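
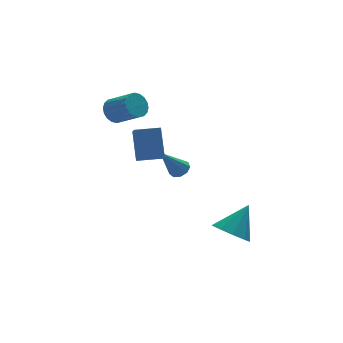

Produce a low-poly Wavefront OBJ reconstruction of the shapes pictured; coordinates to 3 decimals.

v -3.528 3.03 3.551
v -3.321 2.7 2.946
v -2.624 1.639 3.764
v -2.832 1.97 4.369
v -3.079 2.903 3.003
v -2.383 1.842 3.821
v -2.927 3.131 3.168
v -2.23 2.07 3.987
v -2.893 3.339 3.41
v -2.197 2.278 4.228
v -2.985 3.486 3.679
v -2.289 2.425 4.497
v -3.185 3.543 3.923
v -2.489 2.482 4.741
v -3.453 3.498 4.093
v -2.757 2.437 4.911
v -3.736 3.361 4.156
v -3.039 2.3 4.974
v -3.977 3.158 4.099
v -3.281 2.097 4.917
v -4.13 2.93 3.933
v -3.433 1.869 4.752
v -4.163 2.722 3.692
v -3.467 1.661 4.51
v -4.071 2.575 3.423
v -3.375 1.514 4.241
v -3.871 2.518 3.179
v -3.175 1.457 3.997
v -3.603 2.563 3.009
v -2.907 1.502 3.827
v -0.282 -2.849 -2.019
v 0.482 -2.882 -2.648
v 0.822 -2.391 -0.701
v 0.215 -2.26 -2.64
v -0.284 -1.913 -2.342
v -0.783 -2.004 -1.893
v -1.047 -2.49 -1.503
v -0.954 -3.144 -1.354
v -0.546 -3.66 -1.517
v -0.015 -3.796 -1.914
v 0.391 -3.489 -2.361
v -4.395 -1.988 3.399
v -4.201 -1.083 4.753
v -3.794 -0.287 2.176
v -3.6 0.618 3.53
v -3.26 -2.338 3.47
v -3.066 -1.433 4.824
v -2.659 -0.637 2.247
v -2.465 0.268 3.601
v -1.136 0.994 0.186
v -0.835 1.387 0.448
v -2.184 0.806 1.674
v -1.128 1.549 0.262
v -1.424 1.452 0.041
v -1.586 1.14 -0.113
v -1.537 0.76 -0.126
v -1.3 0.49 0.006
v -0.986 0.456 0.223
v -0.742 0.674 0.423
v -0.682 1.042 0.512
f 2 1 5
f 2 5 3
f 3 5 6
f 3 6 4
f 5 1 7
f 5 7 6
f 6 7 8
f 6 8 4
f 7 1 9
f 7 9 8
f 8 9 10
f 8 10 4
f 9 1 11
f 9 11 10
f 10 11 12
f 10 12 4
f 11 1 13
f 11 13 12
f 12 13 14
f 12 14 4
f 13 1 15
f 13 15 14
f 14 15 16
f 14 16 4
f 15 1 17
f 15 17 16
f 16 17 18
f 16 18 4
f 17 1 19
f 17 19 18
f 18 19 20
f 18 20 4
f 19 1 21
f 19 21 20
f 20 21 22
f 20 22 4
f 21 1 23
f 21 23 22
f 22 23 24
f 22 24 4
f 23 1 25
f 23 25 24
f 24 25 26
f 24 26 4
f 25 1 27
f 25 27 26
f 26 27 28
f 26 28 4
f 27 1 29
f 27 29 28
f 28 29 30
f 28 30 4
f 29 1 2
f 29 2 30
f 30 2 3
f 30 3 4
f 32 31 34
f 32 34 33
f 34 31 35
f 34 35 33
f 35 31 36
f 35 36 33
f 36 31 37
f 36 37 33
f 37 31 38
f 37 38 33
f 38 31 39
f 38 39 33
f 39 31 40
f 39 40 33
f 40 31 41
f 40 41 33
f 41 31 32
f 41 32 33
f 43 45 42
f 46 43 42
f 42 45 44
f 44 46 42
f 43 49 45
f 47 43 46
f 47 49 43
f 45 49 44
f 48 46 44
f 44 49 48
f 48 47 46
f 49 47 48
f 51 50 53
f 51 53 52
f 53 50 54
f 53 54 52
f 54 50 55
f 54 55 52
f 55 50 56
f 55 56 52
f 56 50 57
f 56 57 52
f 57 50 58
f 57 58 52
f 58 50 59
f 58 59 52
f 59 50 60
f 59 60 52
f 60 50 51
f 60 51 52



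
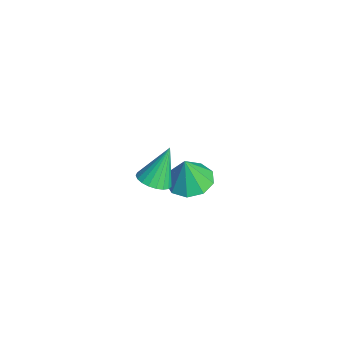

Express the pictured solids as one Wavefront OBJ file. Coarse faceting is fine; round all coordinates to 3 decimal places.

v 2.822 -0.074 -0.306
v 3.141 -0.535 -0.018
v 2.498 0.534 1.026
v 3.328 -0.354 -0.055
v 3.427 -0.125 -0.135
v 3.421 0.112 -0.245
v 3.312 0.318 -0.366
v 3.118 0.455 -0.476
v 2.873 0.502 -0.557
v 2.62 0.448 -0.594
v 2.401 0.304 -0.582
v 2.255 0.095 -0.522
v 2.207 -0.143 -0.424
v 2.266 -0.37 -0.307
v 2.421 -0.545 -0.189
v 2.645 -0.639 -0.091
v 2.9 -0.636 -0.031
v -0.839 1.952 -4.512
v -0.009 1.661 -4.649
v -0.701 1.728 -3.208
v -0.005 2.261 -4.547
v -0.391 2.717 -4.428
v -0.987 2.814 -4.348
v -1.513 2.508 -4.345
v -1.724 1.942 -4.42
v -1.521 1.38 -4.538
v -0.998 1.086 -4.644
v -0.401 1.197 -4.688
f 2 1 4
f 2 4 3
f 4 1 5
f 4 5 3
f 5 1 6
f 5 6 3
f 6 1 7
f 6 7 3
f 7 1 8
f 7 8 3
f 8 1 9
f 8 9 3
f 9 1 10
f 9 10 3
f 10 1 11
f 10 11 3
f 11 1 12
f 11 12 3
f 12 1 13
f 12 13 3
f 13 1 14
f 13 14 3
f 14 1 15
f 14 15 3
f 15 1 16
f 15 16 3
f 16 1 17
f 16 17 3
f 17 1 2
f 17 2 3
f 19 18 21
f 19 21 20
f 21 18 22
f 21 22 20
f 22 18 23
f 22 23 20
f 23 18 24
f 23 24 20
f 24 18 25
f 24 25 20
f 25 18 26
f 25 26 20
f 26 18 27
f 26 27 20
f 27 18 28
f 27 28 20
f 28 18 19
f 28 19 20



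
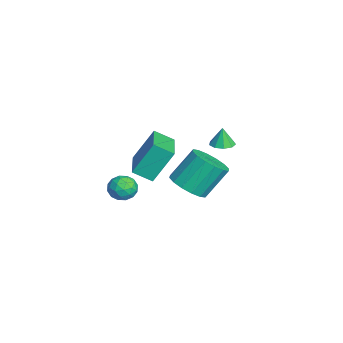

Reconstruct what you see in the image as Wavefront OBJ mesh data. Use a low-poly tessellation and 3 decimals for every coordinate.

v 0.69 -1.589 0.273
v 0.515 -2.525 0.824
v 0.485 -0.578 1.928
v 0.31 -1.514 2.478
v 2.79 -1.766 0.642
v 2.615 -2.702 1.192
v 2.585 -0.755 2.296
v 2.41 -1.691 2.847
v 3.426 -0.234 0.629
v 4.424 -0.16 0.828
v 4.052 0.928 2.29
v 3.054 0.854 2.091
v 4.319 0.242 0.502
v 3.947 1.33 1.964
v 3.975 0.517 0.21
v 3.603 1.605 1.672
v 3.484 0.59 0.031
v 3.112 1.678 1.493
v 2.977 0.443 0.011
v 2.605 1.531 1.474
v 2.591 0.114 0.158
v 2.219 1.202 1.62
v 2.428 -0.308 0.43
v 2.056 0.78 1.892
v 2.533 -0.71 0.756
v 2.161 0.378 2.218
v 2.877 -0.985 1.048
v 2.505 0.103 2.51
v 3.368 -1.058 1.227
v 2.996 0.03 2.689
v 3.875 -0.911 1.246
v 3.503 0.177 2.709
v 4.261 -0.582 1.1
v 3.889 0.506 2.562
v -2.823 2.056 -0.563
v -2.315 2.476 -0.521
v -2.917 2.064 0.503
v -2.702 2.705 -0.557
v -3.146 2.631 -0.595
v -3.439 2.288 -0.618
v -3.443 1.837 -0.616
v -3.158 1.488 -0.588
v -2.716 1.405 -0.549
v -2.324 1.627 -0.516
v -2.166 2.05 -0.505
v -0.828 -2.415 -1.556
v -0.066 -2.572 -1.681
v -1.154 -3.368 -2.339
v -0.392 -3.525 -2.464
v -0.713 -3.669 -1.759
v -0.512 -3.08 -1.275
v -0.708 -2.86 -2.745
v -0.507 -2.271 -2.261
v 0.008 -2.848 -2.417
v 0.005 -3.348 -1.807
v -1.225 -2.592 -2.213
v -1.228 -3.092 -1.603
v -0.418 -2.41 -1.55
v -0.802 -3.53 -2.47
v -0.991 -3.615 -2.056
v -0.542 -3.707 -2.129
v -0.68 -2.708 -1.311
v -0.232 -2.801 -1.385
v -0.613 -3.446 -1.43
v -0.988 -3.139 -2.635
v -0.54 -3.232 -2.709
v -0.678 -2.233 -1.891
v -0.229 -2.325 -1.964
v -0.607 -2.494 -2.59
v 0.073 -2.664 -2.056
v -0.118 -3.224 -2.516
v -0.304 -2.833 -2.681
v -0.186 -2.487 -2.397
v 0.072 -2.958 -1.697
v -0.12 -3.518 -2.158
v -0.309 -3.603 -1.743
v -0.191 -3.257 -1.458
v 0.115 -3.12 -2.129
v -1.1 -2.422 -1.862
v -1.292 -2.982 -2.323
v -1.029 -2.683 -2.562
v -0.911 -2.337 -2.277
v -1.102 -2.716 -1.504
v -1.293 -3.276 -1.964
v -1.034 -3.453 -1.623
v -0.916 -3.107 -1.339
v -1.335 -2.82 -1.891
f 2 4 1
f 5 2 1
f 1 4 3
f 3 5 1
f 2 8 4
f 6 2 5
f 6 8 2
f 4 8 3
f 7 5 3
f 3 8 7
f 7 6 5
f 8 6 7
f 10 9 13
f 10 13 11
f 11 13 14
f 11 14 12
f 13 9 15
f 13 15 14
f 14 15 16
f 14 16 12
f 15 9 17
f 15 17 16
f 16 17 18
f 16 18 12
f 17 9 19
f 17 19 18
f 18 19 20
f 18 20 12
f 19 9 21
f 19 21 20
f 20 21 22
f 20 22 12
f 21 9 23
f 21 23 22
f 22 23 24
f 22 24 12
f 23 9 25
f 23 25 24
f 24 25 26
f 24 26 12
f 25 9 27
f 25 27 26
f 26 27 28
f 26 28 12
f 27 9 29
f 27 29 28
f 28 29 30
f 28 30 12
f 29 9 31
f 29 31 30
f 30 31 32
f 30 32 12
f 31 9 33
f 31 33 32
f 32 33 34
f 32 34 12
f 33 9 10
f 33 10 34
f 34 10 11
f 34 11 12
f 36 35 38
f 36 38 37
f 38 35 39
f 38 39 37
f 39 35 40
f 39 40 37
f 40 35 41
f 40 41 37
f 41 35 42
f 41 42 37
f 42 35 43
f 42 43 37
f 43 35 44
f 43 44 37
f 44 35 45
f 44 45 37
f 45 35 36
f 45 36 37
f 46 83 62
f 83 57 86
f 62 86 51
f 83 86 62
f 46 62 58
f 62 51 63
f 58 63 47
f 62 63 58
f 46 58 67
f 58 47 68
f 67 68 53
f 58 68 67
f 46 67 79
f 67 53 82
f 79 82 56
f 67 82 79
f 46 79 83
f 79 56 87
f 83 87 57
f 79 87 83
f 47 63 74
f 63 51 77
f 74 77 55
f 63 77 74
f 51 86 64
f 86 57 85
f 64 85 50
f 86 85 64
f 57 87 84
f 87 56 80
f 84 80 48
f 87 80 84
f 56 82 81
f 82 53 69
f 81 69 52
f 82 69 81
f 53 68 73
f 68 47 70
f 73 70 54
f 68 70 73
f 49 75 61
f 75 55 76
f 61 76 50
f 75 76 61
f 49 61 59
f 61 50 60
f 59 60 48
f 61 60 59
f 49 59 66
f 59 48 65
f 66 65 52
f 59 65 66
f 49 66 71
f 66 52 72
f 71 72 54
f 66 72 71
f 49 71 75
f 71 54 78
f 75 78 55
f 71 78 75
f 50 76 64
f 76 55 77
f 64 77 51
f 76 77 64
f 48 60 84
f 60 50 85
f 84 85 57
f 60 85 84
f 52 65 81
f 65 48 80
f 81 80 56
f 65 80 81
f 54 72 73
f 72 52 69
f 73 69 53
f 72 69 73
f 55 78 74
f 78 54 70
f 74 70 47
f 78 70 74



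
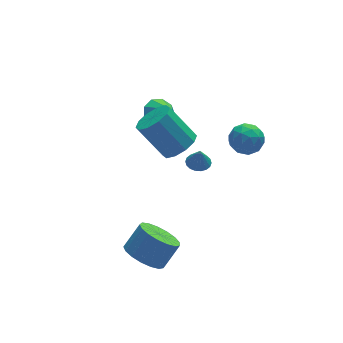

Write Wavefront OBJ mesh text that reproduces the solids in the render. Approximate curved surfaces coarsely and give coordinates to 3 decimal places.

v 2.716 0.151 1.794
v 3.115 -0.431 2.359
v 2.405 -0.949 0.881
v 2.804 -1.531 1.446
v 2.026 -1.134 1.68
v 2.218 -0.455 2.245
v 3.302 -0.925 0.995
v 3.494 -0.246 1.56
v 3.477 -1.097 1.865
v 2.689 -1.226 2.289
v 2.831 -0.154 0.951
v 2.043 -0.283 1.375
v 2.943 -0.044 2.157
v 2.577 -1.336 1.083
v 2.12 -1.103 1.221
v 2.355 -1.445 1.553
v 2.416 -0.057 2.09
v 2.65 -0.4 2.422
v 2.01 -0.813 2.023
v 2.87 -0.98 0.818
v 3.104 -1.323 1.15
v 3.165 0.065 1.687
v 3.4 -0.277 2.019
v 3.51 -0.567 1.217
v 3.39 -0.777 2.199
v 3.207 -1.423 1.662
v 3.5 -1.067 1.397
v 3.613 -0.668 1.729
v 2.927 -0.853 2.448
v 2.744 -1.499 1.911
v 2.287 -1.266 2.049
v 2.4 -0.866 2.381
v 3.14 -1.244 2.157
v 2.776 0.119 1.329
v 2.593 -0.527 0.792
v 3.12 -0.514 0.859
v 3.233 -0.114 1.191
v 2.313 0.043 1.578
v 2.13 -0.603 1.041
v 1.907 -0.712 1.511
v 2.02 -0.313 1.843
v 2.38 -0.136 1.083
v 0.13 1.013 0.54
v 0.696 1.807 0.371
v -0.244 2.822 1.99
v -0.81 2.027 2.16
v 0.185 1.864 0.038
v -0.755 2.879 1.658
v -0.347 1.596 -0.102
v -1.287 2.611 1.518
v -0.696 1.105 0.003
v -1.636 2.12 1.623
v -0.73 0.579 0.313
v -1.67 1.594 1.933
v -0.436 0.218 0.71
v -1.376 1.233 2.329
v 0.075 0.161 1.042
v -0.865 1.176 2.662
v 0.607 0.429 1.182
v -0.333 1.444 2.802
v 0.956 0.92 1.077
v 0.016 1.935 2.697
v 0.99 1.446 0.767
v 0.05 2.461 2.387
v -2.843 -1.698 -4.393
v -2.033 -1.59 -5.129
v -1.087 -1.293 -4.043
v -1.897 -1.402 -3.307
v -2.232 -1.104 -5.088
v -1.286 -0.808 -4.003
v -2.571 -0.755 -4.888
v -1.625 -0.458 -3.803
v -2.972 -0.621 -4.574
v -2.026 -0.324 -3.489
v -3.344 -0.735 -4.219
v -2.398 -0.438 -3.134
v -3.601 -1.069 -3.904
v -2.655 -0.772 -2.819
v -3.684 -1.547 -3.7
v -2.738 -1.25 -2.615
v -3.575 -2.06 -3.656
v -2.629 -1.763 -2.57
v -3.298 -2.49 -3.78
v -2.352 -2.194 -2.694
v -2.917 -2.739 -4.044
v -1.971 -2.442 -2.959
v -2.518 -2.749 -4.388
v -1.572 -2.453 -3.303
v -2.195 -2.519 -4.734
v -1.249 -2.222 -3.648
v -2.019 -2.101 -5.001
v -1.073 -1.804 -3.915
v 0.423 4.239 -0.082
v 1.224 4.602 -0.045
v 0.757 3.401 0.882
v 0.851 4.886 0.333
v 0.278 4.868 0.516
v -0.227 4.556 0.42
v -0.429 4.095 0.089
v -0.232 3.702 -0.322
v 0.271 3.56 -0.62
v 0.845 3.736 -0.667
v 1.221 4.147 -0.439
v 1.017 0.84 -0.996
v 1.636 0.853 -1.011
v 1.043 0.72 0.016
v 1.57 1.119 -0.978
v 1.394 1.33 -0.949
v 1.143 1.443 -0.928
v 0.867 1.437 -0.922
v 0.621 1.313 -0.93
v 0.453 1.095 -0.951
v 0.397 0.826 -0.981
v 0.463 0.56 -1.015
v 0.639 0.35 -1.044
v 0.89 0.237 -1.064
v 1.166 0.243 -1.071
v 1.412 0.367 -1.063
v 1.58 0.585 -1.041
f 1 38 17
f 38 12 41
f 17 41 6
f 38 41 17
f 1 17 13
f 17 6 18
f 13 18 2
f 17 18 13
f 1 13 22
f 13 2 23
f 22 23 8
f 13 23 22
f 1 22 34
f 22 8 37
f 34 37 11
f 22 37 34
f 1 34 38
f 34 11 42
f 38 42 12
f 34 42 38
f 2 18 29
f 18 6 32
f 29 32 10
f 18 32 29
f 6 41 19
f 41 12 40
f 19 40 5
f 41 40 19
f 12 42 39
f 42 11 35
f 39 35 3
f 42 35 39
f 11 37 36
f 37 8 24
f 36 24 7
f 37 24 36
f 8 23 28
f 23 2 25
f 28 25 9
f 23 25 28
f 4 30 16
f 30 10 31
f 16 31 5
f 30 31 16
f 4 16 14
f 16 5 15
f 14 15 3
f 16 15 14
f 4 14 21
f 14 3 20
f 21 20 7
f 14 20 21
f 4 21 26
f 21 7 27
f 26 27 9
f 21 27 26
f 4 26 30
f 26 9 33
f 30 33 10
f 26 33 30
f 5 31 19
f 31 10 32
f 19 32 6
f 31 32 19
f 3 15 39
f 15 5 40
f 39 40 12
f 15 40 39
f 7 20 36
f 20 3 35
f 36 35 11
f 20 35 36
f 9 27 28
f 27 7 24
f 28 24 8
f 27 24 28
f 10 33 29
f 33 9 25
f 29 25 2
f 33 25 29
f 44 43 47
f 44 47 45
f 45 47 48
f 45 48 46
f 47 43 49
f 47 49 48
f 48 49 50
f 48 50 46
f 49 43 51
f 49 51 50
f 50 51 52
f 50 52 46
f 51 43 53
f 51 53 52
f 52 53 54
f 52 54 46
f 53 43 55
f 53 55 54
f 54 55 56
f 54 56 46
f 55 43 57
f 55 57 56
f 56 57 58
f 56 58 46
f 57 43 59
f 57 59 58
f 58 59 60
f 58 60 46
f 59 43 61
f 59 61 60
f 60 61 62
f 60 62 46
f 61 43 63
f 61 63 62
f 62 63 64
f 62 64 46
f 63 43 44
f 63 44 64
f 64 44 45
f 64 45 46
f 66 65 69
f 66 69 67
f 67 69 70
f 67 70 68
f 69 65 71
f 69 71 70
f 70 71 72
f 70 72 68
f 71 65 73
f 71 73 72
f 72 73 74
f 72 74 68
f 73 65 75
f 73 75 74
f 74 75 76
f 74 76 68
f 75 65 77
f 75 77 76
f 76 77 78
f 76 78 68
f 77 65 79
f 77 79 78
f 78 79 80
f 78 80 68
f 79 65 81
f 79 81 80
f 80 81 82
f 80 82 68
f 81 65 83
f 81 83 82
f 82 83 84
f 82 84 68
f 83 65 85
f 83 85 84
f 84 85 86
f 84 86 68
f 85 65 87
f 85 87 86
f 86 87 88
f 86 88 68
f 87 65 89
f 87 89 88
f 88 89 90
f 88 90 68
f 89 65 91
f 89 91 90
f 90 91 92
f 90 92 68
f 91 65 66
f 91 66 92
f 92 66 67
f 92 67 68
f 94 93 96
f 94 96 95
f 96 93 97
f 96 97 95
f 97 93 98
f 97 98 95
f 98 93 99
f 98 99 95
f 99 93 100
f 99 100 95
f 100 93 101
f 100 101 95
f 101 93 102
f 101 102 95
f 102 93 103
f 102 103 95
f 103 93 94
f 103 94 95
f 105 104 107
f 105 107 106
f 107 104 108
f 107 108 106
f 108 104 109
f 108 109 106
f 109 104 110
f 109 110 106
f 110 104 111
f 110 111 106
f 111 104 112
f 111 112 106
f 112 104 113
f 112 113 106
f 113 104 114
f 113 114 106
f 114 104 115
f 114 115 106
f 115 104 116
f 115 116 106
f 116 104 117
f 116 117 106
f 117 104 118
f 117 118 106
f 118 104 119
f 118 119 106
f 119 104 105
f 119 105 106



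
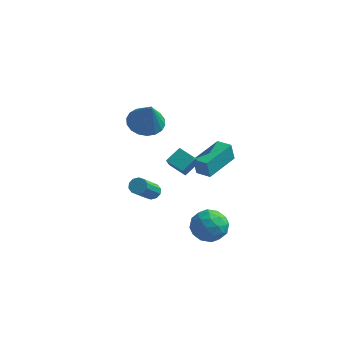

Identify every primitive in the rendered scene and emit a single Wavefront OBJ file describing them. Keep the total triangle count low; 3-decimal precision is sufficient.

v -1.17 -0.038 -1.332
v -0.643 -0.092 -1.352
v -0.744 -1.617 0.132
v -1.27 -1.562 0.152
v -0.713 0.133 -1.125
v -0.813 -1.391 0.359
v -0.957 0.294 -0.977
v -1.058 -1.231 0.507
v -1.283 0.327 -0.965
v -1.383 -1.197 0.519
v -1.565 0.221 -1.093
v -1.666 -1.303 0.392
v -1.696 0.017 -1.312
v -1.797 -1.508 0.172
v -1.627 -0.209 -1.539
v -1.727 -1.733 -0.055
v -1.382 -0.369 -1.687
v -1.483 -1.894 -0.203
v -1.057 -0.403 -1.699
v -1.157 -1.927 -0.215
v -0.774 -0.297 -1.572
v -0.875 -1.821 -0.087
v 0.349 2.474 -1.125
v 0.18 2.375 -0.022
v 0.924 4.548 -0.852
v 0.756 4.45 0.251
v 1.244 2.21 -1.011
v 1.076 2.112 0.092
v 1.82 4.285 -0.738
v 1.651 4.186 0.365
v -3.207 3.834 1.155
v -2.206 3.726 0.765
v -2.573 3.166 2.965
v -2.207 4.176 0.932
v -2.406 4.559 1.143
v -2.764 4.799 1.357
v -3.21 4.847 1.531
v -3.655 4.695 1.63
v -4.011 4.372 1.636
v -4.208 3.943 1.546
v -4.206 3.492 1.379
v -4.007 3.109 1.168
v -3.649 2.87 0.954
v -3.204 2.821 0.78
v -2.759 2.974 0.681
v -2.403 3.296 0.675
v 2.368 -2.468 -0.678
v 3.023 -2.478 -1.514
v 3.517 -3.362 0.234
v 4.172 -3.372 -0.602
v 3.982 -2.463 -0.088
v 3.271 -1.91 -0.652
v 3.269 -3.93 -0.628
v 2.558 -3.377 -1.192
v 3.58 -3.382 -1.483
v 4.02 -2.475 -1.149
v 2.52 -3.365 -0.131
v 2.96 -2.458 0.203
v 2.594 -2.394 -1.176
v 3.946 -3.446 -0.104
v 3.834 -2.911 0.198
v 4.219 -2.917 -0.293
v 2.74 -2.06 -0.669
v 3.125 -2.067 -1.161
v 3.689 -2.058 -0.322
v 3.415 -3.773 -0.119
v 3.8 -3.78 -0.611
v 2.321 -2.923 -0.987
v 2.706 -2.929 -1.478
v 2.851 -3.782 -0.958
v 3.307 -2.932 -1.649
v 3.982 -3.457 -1.113
v 3.451 -3.785 -1.129
v 3.034 -3.46 -1.46
v 3.566 -2.399 -1.453
v 4.241 -2.924 -0.917
v 4.129 -2.39 -0.615
v 3.712 -2.065 -0.946
v 3.893 -2.93 -1.435
v 2.299 -2.916 -0.363
v 2.974 -3.441 0.173
v 2.828 -3.775 -0.334
v 2.411 -3.45 -0.665
v 2.558 -2.383 -0.167
v 3.233 -2.908 0.369
v 3.506 -2.38 0.18
v 3.089 -2.055 -0.151
v 2.647 -2.91 0.155
v -0.324 0.342 0.78
v -0.29 -0.137 1.457
v 0.092 1.157 1.336
v 0.125 0.678 2.013
v 0.735 0.002 0.487
v 0.768 -0.477 1.164
v 1.15 0.817 1.043
v 1.184 0.338 1.72
f 2 1 5
f 2 5 3
f 3 5 6
f 3 6 4
f 5 1 7
f 5 7 6
f 6 7 8
f 6 8 4
f 7 1 9
f 7 9 8
f 8 9 10
f 8 10 4
f 9 1 11
f 9 11 10
f 10 11 12
f 10 12 4
f 11 1 13
f 11 13 12
f 12 13 14
f 12 14 4
f 13 1 15
f 13 15 14
f 14 15 16
f 14 16 4
f 15 1 17
f 15 17 16
f 16 17 18
f 16 18 4
f 17 1 19
f 17 19 18
f 18 19 20
f 18 20 4
f 19 1 21
f 19 21 20
f 20 21 22
f 20 22 4
f 21 1 2
f 21 2 22
f 22 2 3
f 22 3 4
f 24 26 23
f 27 24 23
f 23 26 25
f 25 27 23
f 24 30 26
f 28 24 27
f 28 30 24
f 26 30 25
f 29 27 25
f 25 30 29
f 29 28 27
f 30 28 29
f 32 31 34
f 32 34 33
f 34 31 35
f 34 35 33
f 35 31 36
f 35 36 33
f 36 31 37
f 36 37 33
f 37 31 38
f 37 38 33
f 38 31 39
f 38 39 33
f 39 31 40
f 39 40 33
f 40 31 41
f 40 41 33
f 41 31 42
f 41 42 33
f 42 31 43
f 42 43 33
f 43 31 44
f 43 44 33
f 44 31 45
f 44 45 33
f 45 31 46
f 45 46 33
f 46 31 32
f 46 32 33
f 47 84 63
f 84 58 87
f 63 87 52
f 84 87 63
f 47 63 59
f 63 52 64
f 59 64 48
f 63 64 59
f 47 59 68
f 59 48 69
f 68 69 54
f 59 69 68
f 47 68 80
f 68 54 83
f 80 83 57
f 68 83 80
f 47 80 84
f 80 57 88
f 84 88 58
f 80 88 84
f 48 64 75
f 64 52 78
f 75 78 56
f 64 78 75
f 52 87 65
f 87 58 86
f 65 86 51
f 87 86 65
f 58 88 85
f 88 57 81
f 85 81 49
f 88 81 85
f 57 83 82
f 83 54 70
f 82 70 53
f 83 70 82
f 54 69 74
f 69 48 71
f 74 71 55
f 69 71 74
f 50 76 62
f 76 56 77
f 62 77 51
f 76 77 62
f 50 62 60
f 62 51 61
f 60 61 49
f 62 61 60
f 50 60 67
f 60 49 66
f 67 66 53
f 60 66 67
f 50 67 72
f 67 53 73
f 72 73 55
f 67 73 72
f 50 72 76
f 72 55 79
f 76 79 56
f 72 79 76
f 51 77 65
f 77 56 78
f 65 78 52
f 77 78 65
f 49 61 85
f 61 51 86
f 85 86 58
f 61 86 85
f 53 66 82
f 66 49 81
f 82 81 57
f 66 81 82
f 55 73 74
f 73 53 70
f 74 70 54
f 73 70 74
f 56 79 75
f 79 55 71
f 75 71 48
f 79 71 75
f 90 92 89
f 93 90 89
f 89 92 91
f 91 93 89
f 90 96 92
f 94 90 93
f 94 96 90
f 92 96 91
f 95 93 91
f 91 96 95
f 95 94 93
f 96 94 95



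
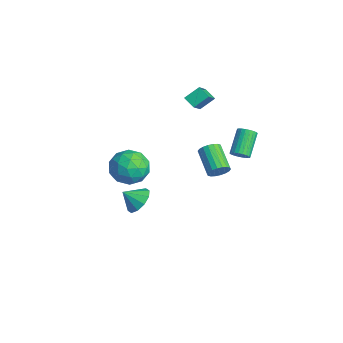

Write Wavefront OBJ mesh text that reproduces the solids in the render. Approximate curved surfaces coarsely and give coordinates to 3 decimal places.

v -1.342 -2.419 -3.732
v -0.767 -2.001 -3.057
v -1.658 -3.281 -2.928
v -1.319 -1.756 -3.01
v -1.88 -1.764 -3.239
v -2.235 -2.022 -3.656
v -2.25 -2.432 -4.101
v -1.918 -2.836 -4.406
v -1.366 -3.082 -4.453
v -0.805 -3.074 -4.224
v -0.45 -2.815 -3.807
v -0.435 -2.406 -3.362
v 3.496 0.482 1.6
v 3.782 0.844 2.1
v 2.25 0.92 2.92
v 1.964 0.558 2.42
v 3.689 1.057 1.906
v 2.157 1.133 2.727
v 3.558 1.157 1.653
v 2.026 1.233 2.473
v 3.415 1.123 1.388
v 1.882 1.199 2.209
v 3.288 0.962 1.166
v 1.755 1.038 1.987
v 3.202 0.706 1.029
v 1.669 0.782 1.85
v 3.174 0.406 1.006
v 1.642 0.482 1.826
v 3.21 0.12 1.1
v 1.678 0.196 1.92
v 3.303 -0.093 1.293
v 1.771 -0.017 2.114
v 3.434 -0.193 1.547
v 1.902 -0.117 2.367
v 3.578 -0.159 1.811
v 2.045 -0.083 2.632
v 3.705 0.002 2.033
v 2.172 0.078 2.854
v 3.791 0.258 2.17
v 2.258 0.334 2.991
v 3.818 0.558 2.194
v 2.286 0.634 3.014
v 0.729 -2.755 0.201
v 1.487 -3.713 0.415
v -0.607 -3.527 1.485
v 0.151 -4.485 1.699
v 0.457 -3.351 2.099
v 1.282 -2.874 1.305
v -0.402 -4.366 0.595
v 0.423 -3.889 -0.199
v 0.788 -4.709 0.658
v 1.319 -4.081 1.587
v -0.439 -3.159 0.313
v 0.092 -2.531 1.242
v 1.225 -3.166 0.195
v -0.345 -4.074 1.705
v -0.166 -3.407 1.94
v 0.28 -3.97 2.065
v 1.105 -2.673 0.718
v 1.551 -3.236 0.844
v 0.945 -3.023 1.834
v -0.671 -4.004 1.056
v -0.225 -4.567 1.182
v 0.6 -3.27 -0.165
v 1.046 -3.833 -0.04
v -0.065 -4.217 0.066
v 1.26 -4.315 0.464
v 0.475 -4.768 1.219
v 0.15 -4.699 0.57
v 0.635 -4.418 0.103
v 1.572 -3.946 1.01
v 0.787 -4.4 1.765
v 0.967 -3.733 2
v 1.452 -3.453 1.533
v 1.162 -4.531 1.153
v 0.093 -2.84 0.135
v -0.692 -3.294 0.89
v -0.572 -3.787 0.367
v -0.087 -3.507 -0.1
v 0.405 -2.472 0.681
v -0.38 -2.925 1.436
v 0.245 -2.822 1.797
v 0.73 -2.541 1.33
v -0.282 -2.709 0.747
v -2.705 0.959 3.401
v -2.69 1.882 4.086
v -3.745 1.793 2.299
v -3.73 2.717 2.984
v -2.01 1.263 2.976
v -1.995 2.187 3.661
v -3.05 2.098 1.874
v -3.035 3.021 2.559
v 4.444 1.286 3.448
v 4.743 1.067 3.894
v 3.775 1.915 4.958
v 3.476 2.134 4.512
v 4.86 1.256 3.851
v 3.892 2.104 4.915
v 4.914 1.449 3.746
v 3.946 2.297 4.81
v 4.897 1.618 3.595
v 3.928 2.465 4.66
v 4.81 1.735 3.423
v 3.842 2.583 4.487
v 4.668 1.785 3.254
v 3.699 2.633 4.318
v 4.491 1.758 3.115
v 3.523 2.606 4.179
v 4.308 1.66 3.026
v 3.34 2.508 4.09
v 4.145 1.505 3.002
v 3.177 2.353 4.066
v 4.028 1.316 3.045
v 3.06 2.164 4.109
v 3.974 1.123 3.15
v 3.006 1.971 4.214
v 3.992 0.955 3.3
v 3.023 1.802 4.365
v 4.078 0.837 3.473
v 3.11 1.685 4.537
v 4.221 0.787 3.642
v 3.252 1.635 4.706
v 4.397 0.814 3.781
v 3.429 1.662 4.845
v 4.58 0.912 3.87
v 3.612 1.76 4.934
f 2 1 4
f 2 4 3
f 4 1 5
f 4 5 3
f 5 1 6
f 5 6 3
f 6 1 7
f 6 7 3
f 7 1 8
f 7 8 3
f 8 1 9
f 8 9 3
f 9 1 10
f 9 10 3
f 10 1 11
f 10 11 3
f 11 1 12
f 11 12 3
f 12 1 2
f 12 2 3
f 14 13 17
f 14 17 15
f 15 17 18
f 15 18 16
f 17 13 19
f 17 19 18
f 18 19 20
f 18 20 16
f 19 13 21
f 19 21 20
f 20 21 22
f 20 22 16
f 21 13 23
f 21 23 22
f 22 23 24
f 22 24 16
f 23 13 25
f 23 25 24
f 24 25 26
f 24 26 16
f 25 13 27
f 25 27 26
f 26 27 28
f 26 28 16
f 27 13 29
f 27 29 28
f 28 29 30
f 28 30 16
f 29 13 31
f 29 31 30
f 30 31 32
f 30 32 16
f 31 13 33
f 31 33 32
f 32 33 34
f 32 34 16
f 33 13 35
f 33 35 34
f 34 35 36
f 34 36 16
f 35 13 37
f 35 37 36
f 36 37 38
f 36 38 16
f 37 13 39
f 37 39 38
f 38 39 40
f 38 40 16
f 39 13 41
f 39 41 40
f 40 41 42
f 40 42 16
f 41 13 14
f 41 14 42
f 42 14 15
f 42 15 16
f 43 80 59
f 80 54 83
f 59 83 48
f 80 83 59
f 43 59 55
f 59 48 60
f 55 60 44
f 59 60 55
f 43 55 64
f 55 44 65
f 64 65 50
f 55 65 64
f 43 64 76
f 64 50 79
f 76 79 53
f 64 79 76
f 43 76 80
f 76 53 84
f 80 84 54
f 76 84 80
f 44 60 71
f 60 48 74
f 71 74 52
f 60 74 71
f 48 83 61
f 83 54 82
f 61 82 47
f 83 82 61
f 54 84 81
f 84 53 77
f 81 77 45
f 84 77 81
f 53 79 78
f 79 50 66
f 78 66 49
f 79 66 78
f 50 65 70
f 65 44 67
f 70 67 51
f 65 67 70
f 46 72 58
f 72 52 73
f 58 73 47
f 72 73 58
f 46 58 56
f 58 47 57
f 56 57 45
f 58 57 56
f 46 56 63
f 56 45 62
f 63 62 49
f 56 62 63
f 46 63 68
f 63 49 69
f 68 69 51
f 63 69 68
f 46 68 72
f 68 51 75
f 72 75 52
f 68 75 72
f 47 73 61
f 73 52 74
f 61 74 48
f 73 74 61
f 45 57 81
f 57 47 82
f 81 82 54
f 57 82 81
f 49 62 78
f 62 45 77
f 78 77 53
f 62 77 78
f 51 69 70
f 69 49 66
f 70 66 50
f 69 66 70
f 52 75 71
f 75 51 67
f 71 67 44
f 75 67 71
f 86 88 85
f 89 86 85
f 85 88 87
f 87 89 85
f 86 92 88
f 90 86 89
f 90 92 86
f 88 92 87
f 91 89 87
f 87 92 91
f 91 90 89
f 92 90 91
f 94 93 97
f 94 97 95
f 95 97 98
f 95 98 96
f 97 93 99
f 97 99 98
f 98 99 100
f 98 100 96
f 99 93 101
f 99 101 100
f 100 101 102
f 100 102 96
f 101 93 103
f 101 103 102
f 102 103 104
f 102 104 96
f 103 93 105
f 103 105 104
f 104 105 106
f 104 106 96
f 105 93 107
f 105 107 106
f 106 107 108
f 106 108 96
f 107 93 109
f 107 109 108
f 108 109 110
f 108 110 96
f 109 93 111
f 109 111 110
f 110 111 112
f 110 112 96
f 111 93 113
f 111 113 112
f 112 113 114
f 112 114 96
f 113 93 115
f 113 115 114
f 114 115 116
f 114 116 96
f 115 93 117
f 115 117 116
f 116 117 118
f 116 118 96
f 117 93 119
f 117 119 118
f 118 119 120
f 118 120 96
f 119 93 121
f 119 121 120
f 120 121 122
f 120 122 96
f 121 93 123
f 121 123 122
f 122 123 124
f 122 124 96
f 123 93 125
f 123 125 124
f 124 125 126
f 124 126 96
f 125 93 94
f 125 94 126
f 126 94 95
f 126 95 96



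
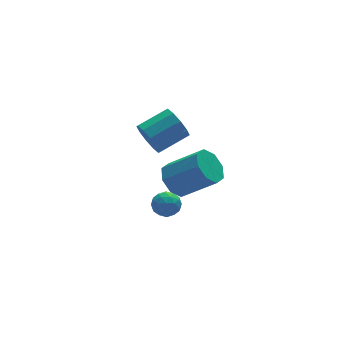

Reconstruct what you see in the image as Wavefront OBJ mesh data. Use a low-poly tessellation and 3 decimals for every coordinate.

v -2.652 2.866 2.205
v -2.374 2.501 1.538
v -1.01 2.61 2.047
v -1.288 2.974 2.715
v -2.381 2.995 1.453
v -1.017 3.103 1.962
v -2.492 3.439 1.656
v -1.128 3.547 2.165
v -2.664 3.664 2.068
v -1.3 3.772 2.577
v -2.831 3.585 2.533
v -1.467 3.693 3.042
v -2.93 3.23 2.873
v -1.566 3.339 3.382
v -2.923 2.737 2.958
v -1.559 2.845 3.467
v -2.812 2.293 2.755
v -1.448 2.401 3.264
v -2.64 2.068 2.343
v -1.276 2.176 2.852
v -2.473 2.147 1.878
v -1.109 2.255 2.387
v -2.756 0.937 0.318
v -2.551 0.594 -0.17
v -3.429 0.206 0.55
v -3.224 -0.137 0.062
v -2.852 -0.049 0.563
v -2.436 0.403 0.419
v -3.544 0.397 -0.039
v -3.128 0.849 -0.183
v -3.039 0.26 -0.391
v -2.611 -0.015 -0.019
v -3.369 0.815 0.399
v -2.941 0.54 0.771
v -2.594 0.83 0.053
v -3.386 -0.03 0.327
v -3.166 0.022 0.621
v -3.046 -0.18 0.334
v -2.526 0.718 0.4
v -2.406 0.516 0.113
v -2.583 0.138 0.544
v -3.574 0.284 0.267
v -3.454 0.082 -0.02
v -2.934 0.98 0.046
v -2.814 0.778 -0.241
v -3.397 0.662 -0.164
v -2.761 0.432 -0.364
v -3.157 0.002 -0.227
v -3.345 0.316 -0.287
v -3.1 0.582 -0.371
v -2.509 0.27 -0.145
v -2.905 -0.16 -0.008
v -2.686 -0.108 0.286
v -2.441 0.158 0.202
v -2.796 0.074 -0.275
v -3.075 0.96 0.388
v -3.471 0.53 0.525
v -3.539 0.642 0.178
v -3.294 0.908 0.094
v -2.823 0.798 0.607
v -3.219 0.368 0.744
v -2.88 0.218 0.751
v -2.635 0.484 0.667
v -3.184 0.726 0.655
v -3.388 -1.249 3.164
v -2.976 -1.547 2.533
v -1.9 -2.369 3.626
v -2.312 -2.071 4.256
v -2.753 -1.001 2.726
v -1.678 -1.824 3.818
v -2.903 -0.6 3.175
v -1.827 -1.423 4.267
v -3.336 -0.579 3.617
v -2.26 -1.402 4.709
v -3.8 -0.951 3.794
v -2.724 -1.773 4.887
v -4.022 -1.496 3.602
v -2.947 -2.319 4.694
v -3.873 -1.897 3.153
v -2.797 -2.72 4.245
v -3.44 -1.918 2.711
v -2.364 -2.741 3.803
f 2 1 5
f 2 5 3
f 3 5 6
f 3 6 4
f 5 1 7
f 5 7 6
f 6 7 8
f 6 8 4
f 7 1 9
f 7 9 8
f 8 9 10
f 8 10 4
f 9 1 11
f 9 11 10
f 10 11 12
f 10 12 4
f 11 1 13
f 11 13 12
f 12 13 14
f 12 14 4
f 13 1 15
f 13 15 14
f 14 15 16
f 14 16 4
f 15 1 17
f 15 17 16
f 16 17 18
f 16 18 4
f 17 1 19
f 17 19 18
f 18 19 20
f 18 20 4
f 19 1 21
f 19 21 20
f 20 21 22
f 20 22 4
f 21 1 2
f 21 2 22
f 22 2 3
f 22 3 4
f 23 60 39
f 60 34 63
f 39 63 28
f 60 63 39
f 23 39 35
f 39 28 40
f 35 40 24
f 39 40 35
f 23 35 44
f 35 24 45
f 44 45 30
f 35 45 44
f 23 44 56
f 44 30 59
f 56 59 33
f 44 59 56
f 23 56 60
f 56 33 64
f 60 64 34
f 56 64 60
f 24 40 51
f 40 28 54
f 51 54 32
f 40 54 51
f 28 63 41
f 63 34 62
f 41 62 27
f 63 62 41
f 34 64 61
f 64 33 57
f 61 57 25
f 64 57 61
f 33 59 58
f 59 30 46
f 58 46 29
f 59 46 58
f 30 45 50
f 45 24 47
f 50 47 31
f 45 47 50
f 26 52 38
f 52 32 53
f 38 53 27
f 52 53 38
f 26 38 36
f 38 27 37
f 36 37 25
f 38 37 36
f 26 36 43
f 36 25 42
f 43 42 29
f 36 42 43
f 26 43 48
f 43 29 49
f 48 49 31
f 43 49 48
f 26 48 52
f 48 31 55
f 52 55 32
f 48 55 52
f 27 53 41
f 53 32 54
f 41 54 28
f 53 54 41
f 25 37 61
f 37 27 62
f 61 62 34
f 37 62 61
f 29 42 58
f 42 25 57
f 58 57 33
f 42 57 58
f 31 49 50
f 49 29 46
f 50 46 30
f 49 46 50
f 32 55 51
f 55 31 47
f 51 47 24
f 55 47 51
f 66 65 69
f 66 69 67
f 67 69 70
f 67 70 68
f 69 65 71
f 69 71 70
f 70 71 72
f 70 72 68
f 71 65 73
f 71 73 72
f 72 73 74
f 72 74 68
f 73 65 75
f 73 75 74
f 74 75 76
f 74 76 68
f 75 65 77
f 75 77 76
f 76 77 78
f 76 78 68
f 77 65 79
f 77 79 78
f 78 79 80
f 78 80 68
f 79 65 81
f 79 81 80
f 80 81 82
f 80 82 68
f 81 65 66
f 81 66 82
f 82 66 67
f 82 67 68



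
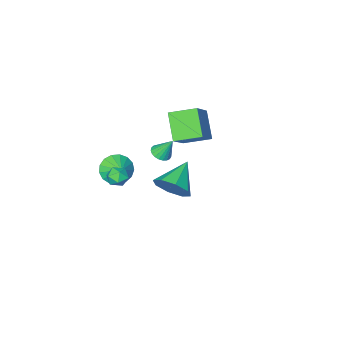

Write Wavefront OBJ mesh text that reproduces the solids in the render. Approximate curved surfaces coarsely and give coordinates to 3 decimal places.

v 3.543 -0.204 -2.376
v 3.947 -0.045 -1.834
v 3.233 -1.155 -1.866
v 3.637 -0.996 -1.324
v 3.065 -0.625 -1.451
v 3.256 -0.037 -1.766
v 3.924 -1.163 -1.934
v 4.115 -0.575 -2.249
v 4.182 -0.638 -1.561
v 3.652 -0.305 -1.263
v 3.528 -0.895 -2.437
v 2.998 -0.562 -2.139
v 0.589 -0.739 -1.389
v 1.177 -0.525 -1.316
v 0.231 -0.161 -0.211
v 1.063 -0.328 -1.446
v 0.868 -0.203 -1.567
v 0.624 -0.17 -1.657
v 0.374 -0.235 -1.701
v 0.161 -0.388 -1.691
v 0.023 -0.601 -1.628
v -0.018 -0.838 -1.525
v 0.046 -1.058 -1.397
v 0.204 -1.223 -1.269
v 0.428 -1.304 -1.161
v 0.681 -1.287 -1.092
v 0.917 -1.176 -1.075
v 1.097 -0.989 -1.112
v 1.189 -0.758 -1.197
v -1.529 -1.538 -2.068
v -2.102 -2.775 -0.688
v -2.705 -0.444 -1.575
v -3.278 -1.681 -0.195
v -0.202 -0.699 -0.765
v -0.775 -1.936 0.615
v -1.378 0.395 -0.272
v -1.951 -0.842 1.108
v 3.384 3.958 0.058
v 3.993 3.864 0.957
v 1.856 3.282 1.022
v 3.625 4.611 0.897
v 3.116 4.975 0.345
v 2.764 4.743 -0.375
v 2.775 4.052 -0.841
v 3.143 3.306 -0.782
v 3.653 2.942 -0.23
v 4.005 3.173 0.49
v 1.634 -3.502 -4.059
v 2.051 -4.1 -3.345
v 1.886 -2.638 -3.481
v 2.421 -4.005 -3.649
v 2.612 -3.795 -4.046
v 2.578 -3.517 -4.447
v 2.328 -3.237 -4.758
v 1.919 -3.017 -4.91
v 1.445 -2.908 -4.866
v 1.014 -2.936 -4.638
v 0.726 -3.093 -4.277
v 0.645 -3.344 -3.866
v 0.792 -3.632 -3.499
v 1.131 -3.889 -3.261
v 1.585 -4.058 -3.205
f 1 12 6
f 1 6 2
f 1 2 8
f 1 8 11
f 1 11 12
f 2 6 10
f 6 12 5
f 12 11 3
f 11 8 7
f 8 2 9
f 4 10 5
f 4 5 3
f 4 3 7
f 4 7 9
f 4 9 10
f 5 10 6
f 3 5 12
f 7 3 11
f 9 7 8
f 10 9 2
f 14 13 16
f 14 16 15
f 16 13 17
f 16 17 15
f 17 13 18
f 17 18 15
f 18 13 19
f 18 19 15
f 19 13 20
f 19 20 15
f 20 13 21
f 20 21 15
f 21 13 22
f 21 22 15
f 22 13 23
f 22 23 15
f 23 13 24
f 23 24 15
f 24 13 25
f 24 25 15
f 25 13 26
f 25 26 15
f 26 13 27
f 26 27 15
f 27 13 28
f 27 28 15
f 28 13 29
f 28 29 15
f 29 13 14
f 29 14 15
f 31 33 30
f 34 31 30
f 30 33 32
f 32 34 30
f 31 37 33
f 35 31 34
f 35 37 31
f 33 37 32
f 36 34 32
f 32 37 36
f 36 35 34
f 37 35 36
f 39 38 41
f 39 41 40
f 41 38 42
f 41 42 40
f 42 38 43
f 42 43 40
f 43 38 44
f 43 44 40
f 44 38 45
f 44 45 40
f 45 38 46
f 45 46 40
f 46 38 47
f 46 47 40
f 47 38 39
f 47 39 40
f 49 48 51
f 49 51 50
f 51 48 52
f 51 52 50
f 52 48 53
f 52 53 50
f 53 48 54
f 53 54 50
f 54 48 55
f 54 55 50
f 55 48 56
f 55 56 50
f 56 48 57
f 56 57 50
f 57 48 58
f 57 58 50
f 58 48 59
f 58 59 50
f 59 48 60
f 59 60 50
f 60 48 61
f 60 61 50
f 61 48 62
f 61 62 50
f 62 48 49
f 62 49 50



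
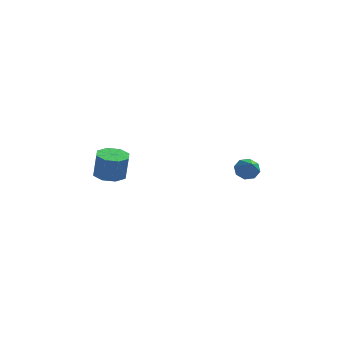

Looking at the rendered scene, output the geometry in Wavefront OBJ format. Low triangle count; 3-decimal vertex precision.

v 3.251 2.496 -0.086
v 3.712 2.834 0.097
v 3.529 1.664 0.746
v 3.323 2.929 0.322
v 2.892 2.771 0.308
v 2.671 2.452 0.063
v 2.79 2.159 -0.269
v 3.178 2.063 -0.495
v 3.609 2.221 -0.481
v 3.83 2.54 -0.236
v -2.863 2.242 -0.73
v -2.122 2.013 -0.806
v -1.975 2.068 0.454
v -2.717 2.298 0.53
v -2.18 2.607 -0.826
v -2.034 2.662 0.434
v -2.639 2.987 -0.789
v -2.492 3.042 0.471
v -3.229 2.931 -0.718
v -3.082 2.987 0.542
v -3.605 2.472 -0.654
v -3.458 2.527 0.606
v -3.546 1.878 -0.634
v -3.4 1.933 0.626
v -3.088 1.498 -0.671
v -2.941 1.553 0.589
v -2.498 1.553 -0.742
v -2.351 1.609 0.518
f 2 1 4
f 2 4 3
f 4 1 5
f 4 5 3
f 5 1 6
f 5 6 3
f 6 1 7
f 6 7 3
f 7 1 8
f 7 8 3
f 8 1 9
f 8 9 3
f 9 1 10
f 9 10 3
f 10 1 2
f 10 2 3
f 12 11 15
f 12 15 13
f 13 15 16
f 13 16 14
f 15 11 17
f 15 17 16
f 16 17 18
f 16 18 14
f 17 11 19
f 17 19 18
f 18 19 20
f 18 20 14
f 19 11 21
f 19 21 20
f 20 21 22
f 20 22 14
f 21 11 23
f 21 23 22
f 22 23 24
f 22 24 14
f 23 11 25
f 23 25 24
f 24 25 26
f 24 26 14
f 25 11 27
f 25 27 26
f 26 27 28
f 26 28 14
f 27 11 12
f 27 12 28
f 28 12 13
f 28 13 14



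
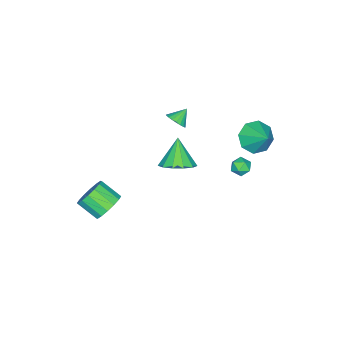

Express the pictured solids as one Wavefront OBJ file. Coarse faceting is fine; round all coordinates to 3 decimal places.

v 2.77 -3.28 -4.312
v 3.74 -3.403 -4.566
v 3.799 -4.643 -3.743
v 2.83 -4.52 -3.488
v 3.75 -3.113 -4.131
v 3.809 -4.354 -3.308
v 3.498 -2.868 -3.744
v 3.557 -4.109 -2.921
v 3.05 -2.734 -3.509
v 3.11 -3.974 -2.686
v 2.528 -2.746 -3.489
v 2.587 -3.986 -2.666
v 2.071 -2.9 -3.69
v 2.13 -4.141 -2.867
v 1.801 -3.157 -4.057
v 1.86 -4.397 -3.234
v 1.791 -3.446 -4.492
v 1.85 -4.687 -3.669
v 2.043 -3.691 -4.879
v 2.102 -4.932 -4.056
v 2.49 -3.826 -5.114
v 2.55 -5.066 -4.291
v 3.013 -3.814 -5.134
v 3.072 -5.054 -4.311
v 3.47 -3.659 -4.933
v 3.529 -4.9 -4.11
v 2.095 0.784 1.228
v 2.64 1.494 1.814
v 1.205 0.276 2.672
v 2.15 1.781 1.612
v 1.642 1.751 1.289
v 1.277 1.414 0.946
v 1.173 0.877 0.693
v 1.361 0.31 0.61
v 1.782 -0.106 0.723
v 2.302 -0.24 0.996
v 2.757 -0.049 1.343
v 3.001 0.406 1.654
v 2.958 0.982 1.829
v -2.354 3.141 1.138
v -1.364 2.792 0.887
v -1.726 4.219 2.122
v -1.622 3.398 0.387
v -2.31 3.853 0.328
v -3.023 3.891 0.743
v -3.345 3.489 1.389
v -3.087 2.883 1.889
v -2.399 2.428 1.948
v -1.686 2.39 1.533
v -1.947 -1.758 0.446
v -1.487 -1.457 0.863
v -2.713 -1.482 1.094
v -1.558 -1.242 0.687
v -1.696 -1.116 0.47
v -1.878 -1.1 0.248
v -2.072 -1.199 0.061
v -2.244 -1.394 -0.06
v -2.365 -1.652 -0.093
v -2.414 -1.928 -0.033
v -2.382 -2.175 0.11
v -2.275 -2.35 0.311
v -2.111 -2.422 0.535
v -1.919 -2.38 0.744
v -1.732 -2.229 0.901
v -1.582 -1.998 0.98
v -1.495 -1.725 0.966
v -0.983 3.474 -0.565
v -0.61 3.752 -0.109
v -0.81 2.528 -0.131
v -0.437 2.806 0.325
v -1.08 2.912 0.322
v -1.187 3.496 0.054
v -0.233 2.784 -0.294
v -0.34 3.368 -0.562
v -0.146 3.325 0.059
v -0.669 3.404 0.439
v -0.751 2.876 -0.679
v -1.274 2.955 -0.299
f 2 1 5
f 2 5 3
f 3 5 6
f 3 6 4
f 5 1 7
f 5 7 6
f 6 7 8
f 6 8 4
f 7 1 9
f 7 9 8
f 8 9 10
f 8 10 4
f 9 1 11
f 9 11 10
f 10 11 12
f 10 12 4
f 11 1 13
f 11 13 12
f 12 13 14
f 12 14 4
f 13 1 15
f 13 15 14
f 14 15 16
f 14 16 4
f 15 1 17
f 15 17 16
f 16 17 18
f 16 18 4
f 17 1 19
f 17 19 18
f 18 19 20
f 18 20 4
f 19 1 21
f 19 21 20
f 20 21 22
f 20 22 4
f 21 1 23
f 21 23 22
f 22 23 24
f 22 24 4
f 23 1 25
f 23 25 24
f 24 25 26
f 24 26 4
f 25 1 2
f 25 2 26
f 26 2 3
f 26 3 4
f 28 27 30
f 28 30 29
f 30 27 31
f 30 31 29
f 31 27 32
f 31 32 29
f 32 27 33
f 32 33 29
f 33 27 34
f 33 34 29
f 34 27 35
f 34 35 29
f 35 27 36
f 35 36 29
f 36 27 37
f 36 37 29
f 37 27 38
f 37 38 29
f 38 27 39
f 38 39 29
f 39 27 28
f 39 28 29
f 41 40 43
f 41 43 42
f 43 40 44
f 43 44 42
f 44 40 45
f 44 45 42
f 45 40 46
f 45 46 42
f 46 40 47
f 46 47 42
f 47 40 48
f 47 48 42
f 48 40 49
f 48 49 42
f 49 40 41
f 49 41 42
f 51 50 53
f 51 53 52
f 53 50 54
f 53 54 52
f 54 50 55
f 54 55 52
f 55 50 56
f 55 56 52
f 56 50 57
f 56 57 52
f 57 50 58
f 57 58 52
f 58 50 59
f 58 59 52
f 59 50 60
f 59 60 52
f 60 50 61
f 60 61 52
f 61 50 62
f 61 62 52
f 62 50 63
f 62 63 52
f 63 50 64
f 63 64 52
f 64 50 65
f 64 65 52
f 65 50 66
f 65 66 52
f 66 50 51
f 66 51 52
f 67 78 72
f 67 72 68
f 67 68 74
f 67 74 77
f 67 77 78
f 68 72 76
f 72 78 71
f 78 77 69
f 77 74 73
f 74 68 75
f 70 76 71
f 70 71 69
f 70 69 73
f 70 73 75
f 70 75 76
f 71 76 72
f 69 71 78
f 73 69 77
f 75 73 74
f 76 75 68



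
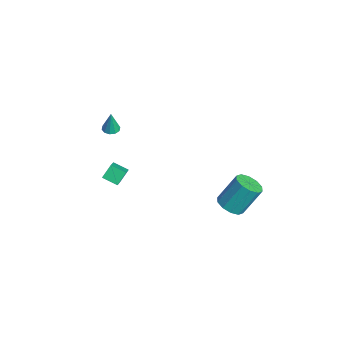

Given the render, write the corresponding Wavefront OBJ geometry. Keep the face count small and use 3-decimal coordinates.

v 2.413 2.924 -1.89
v 3.255 2.713 -1.741
v 3.228 3.805 -0.041
v 2.387 4.016 -0.19
v 3.246 3.17 -2.035
v 3.219 4.262 -0.335
v 2.919 3.534 -2.273
v 2.892 4.626 -0.574
v 2.399 3.664 -2.365
v 2.372 4.756 -0.666
v 1.885 3.512 -2.276
v 1.858 4.604 -0.576
v 1.572 3.135 -2.039
v 1.545 4.227 -0.339
v 1.581 2.678 -1.745
v 1.554 3.77 -0.045
v 1.908 2.314 -1.506
v 1.881 3.406 0.193
v 2.428 2.184 -1.414
v 2.401 3.276 0.285
v 2.942 2.336 -1.504
v 2.915 3.428 0.196
v 2.424 -4.146 2.417
v 2.107 -3.588 3.09
v 2.926 -3.424 2.056
v 2.609 -2.867 2.729
v 3.551 -4.513 3.251
v 3.234 -3.956 3.924
v 4.053 -3.792 2.89
v 3.736 -3.234 3.563
v -1.172 -3.01 3.146
v -0.676 -2.87 3.083
v -0.988 -3.03 4.554
v -0.851 -2.603 3.11
v -1.15 -2.49 3.151
v -1.457 -2.577 3.19
v -1.655 -2.828 3.212
v -1.669 -3.15 3.209
v -1.494 -3.417 3.182
v -1.195 -3.529 3.142
v -0.888 -3.443 3.103
v -0.69 -3.191 3.08
f 2 1 5
f 2 5 3
f 3 5 6
f 3 6 4
f 5 1 7
f 5 7 6
f 6 7 8
f 6 8 4
f 7 1 9
f 7 9 8
f 8 9 10
f 8 10 4
f 9 1 11
f 9 11 10
f 10 11 12
f 10 12 4
f 11 1 13
f 11 13 12
f 12 13 14
f 12 14 4
f 13 1 15
f 13 15 14
f 14 15 16
f 14 16 4
f 15 1 17
f 15 17 16
f 16 17 18
f 16 18 4
f 17 1 19
f 17 19 18
f 18 19 20
f 18 20 4
f 19 1 21
f 19 21 20
f 20 21 22
f 20 22 4
f 21 1 2
f 21 2 22
f 22 2 3
f 22 3 4
f 24 26 23
f 27 24 23
f 23 26 25
f 25 27 23
f 24 30 26
f 28 24 27
f 28 30 24
f 26 30 25
f 29 27 25
f 25 30 29
f 29 28 27
f 30 28 29
f 32 31 34
f 32 34 33
f 34 31 35
f 34 35 33
f 35 31 36
f 35 36 33
f 36 31 37
f 36 37 33
f 37 31 38
f 37 38 33
f 38 31 39
f 38 39 33
f 39 31 40
f 39 40 33
f 40 31 41
f 40 41 33
f 41 31 42
f 41 42 33
f 42 31 32
f 42 32 33



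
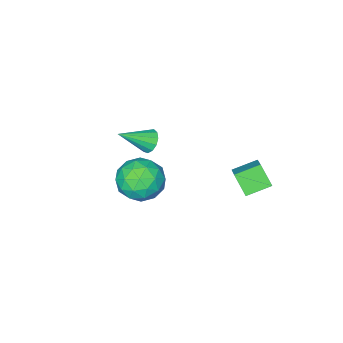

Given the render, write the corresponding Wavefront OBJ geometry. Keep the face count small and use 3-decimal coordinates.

v -0.151 2.164 1.785
v -0.166 1.374 2.689
v -1.235 2.641 2.185
v -1.25 1.851 3.088
v 0.65 3.209 2.712
v 0.635 2.419 3.615
v -0.434 3.686 3.111
v -0.449 2.896 4.015
v 4.344 1.068 3.951
v 5.027 0.168 3.657
v 2.813 0.032 3.563
v 3.496 -0.868 3.269
v 3.428 -0.527 4.383
v 4.374 0.113 4.623
v 3.466 0.087 2.597
v 4.412 0.727 2.837
v 4.484 -0.438 2.82
v 4.461 -0.817 3.924
v 3.379 1.017 3.296
v 3.356 0.638 4.4
v 4.82 0.709 3.838
v 3.02 -0.509 3.382
v 2.98 -0.309 4.037
v 3.382 -0.837 3.864
v 4.436 0.677 4.406
v 4.838 0.148 4.233
v 3.898 -0.26 4.66
v 3.002 0.052 2.987
v 3.404 -0.477 2.814
v 4.458 1.037 3.356
v 4.86 0.509 3.183
v 3.942 0.46 2.56
v 4.902 -0.176 3.173
v 4.003 -0.785 2.945
v 3.985 -0.224 2.55
v 4.541 0.152 2.691
v 4.889 -0.399 3.822
v 3.989 -1.008 3.594
v 3.949 -0.807 4.249
v 4.505 -0.431 4.39
v 4.57 -0.755 3.33
v 3.851 1.208 3.626
v 2.951 0.599 3.398
v 3.335 0.631 2.83
v 3.891 1.007 2.971
v 3.837 0.985 4.275
v 2.938 0.376 4.047
v 3.299 0.048 4.529
v 3.855 0.424 4.67
v 3.27 0.955 3.89
v 0.895 -2.992 2.238
v 1.122 -3.308 1.705
v 2.265 -3.568 3.162
v 1.271 -2.968 1.696
v 1.301 -2.635 1.859
v 1.202 -2.415 2.142
v 1.006 -2.379 2.456
v 0.775 -2.537 2.7
v 0.581 -2.839 2.798
v 0.488 -3.19 2.718
v 0.524 -3.478 2.485
v 0.677 -3.611 2.174
v 0.9 -3.548 1.883
f 2 4 1
f 5 2 1
f 1 4 3
f 3 5 1
f 2 8 4
f 6 2 5
f 6 8 2
f 4 8 3
f 7 5 3
f 3 8 7
f 7 6 5
f 8 6 7
f 9 46 25
f 46 20 49
f 25 49 14
f 46 49 25
f 9 25 21
f 25 14 26
f 21 26 10
f 25 26 21
f 9 21 30
f 21 10 31
f 30 31 16
f 21 31 30
f 9 30 42
f 30 16 45
f 42 45 19
f 30 45 42
f 9 42 46
f 42 19 50
f 46 50 20
f 42 50 46
f 10 26 37
f 26 14 40
f 37 40 18
f 26 40 37
f 14 49 27
f 49 20 48
f 27 48 13
f 49 48 27
f 20 50 47
f 50 19 43
f 47 43 11
f 50 43 47
f 19 45 44
f 45 16 32
f 44 32 15
f 45 32 44
f 16 31 36
f 31 10 33
f 36 33 17
f 31 33 36
f 12 38 24
f 38 18 39
f 24 39 13
f 38 39 24
f 12 24 22
f 24 13 23
f 22 23 11
f 24 23 22
f 12 22 29
f 22 11 28
f 29 28 15
f 22 28 29
f 12 29 34
f 29 15 35
f 34 35 17
f 29 35 34
f 12 34 38
f 34 17 41
f 38 41 18
f 34 41 38
f 13 39 27
f 39 18 40
f 27 40 14
f 39 40 27
f 11 23 47
f 23 13 48
f 47 48 20
f 23 48 47
f 15 28 44
f 28 11 43
f 44 43 19
f 28 43 44
f 17 35 36
f 35 15 32
f 36 32 16
f 35 32 36
f 18 41 37
f 41 17 33
f 37 33 10
f 41 33 37
f 52 51 54
f 52 54 53
f 54 51 55
f 54 55 53
f 55 51 56
f 55 56 53
f 56 51 57
f 56 57 53
f 57 51 58
f 57 58 53
f 58 51 59
f 58 59 53
f 59 51 60
f 59 60 53
f 60 51 61
f 60 61 53
f 61 51 62
f 61 62 53
f 62 51 63
f 62 63 53
f 63 51 52
f 63 52 53



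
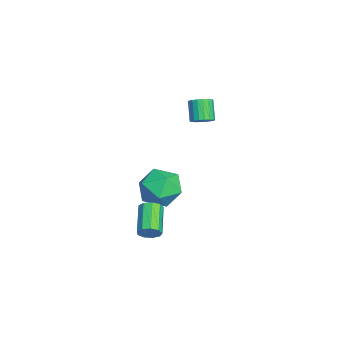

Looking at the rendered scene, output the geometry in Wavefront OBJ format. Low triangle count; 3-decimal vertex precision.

v -1.9 1.352 1.733
v -1.536 1.686 2.038
v -2.255 1.621 2.971
v -2.62 1.288 2.667
v -1.694 1.858 1.928
v -2.413 1.793 2.861
v -1.892 1.931 1.78
v -2.612 1.866 2.713
v -2.093 1.888 1.623
v -2.812 1.823 2.556
v -2.255 1.74 1.487
v -2.974 1.675 2.42
v -2.347 1.515 1.401
v -3.066 1.45 2.334
v -2.35 1.258 1.38
v -3.07 1.193 2.313
v -2.265 1.019 1.429
v -2.984 0.954 2.362
v -2.107 0.847 1.539
v -2.826 0.782 2.472
v -1.908 0.774 1.687
v -2.628 0.709 2.62
v -1.708 0.817 1.844
v -2.427 0.752 2.777
v -1.546 0.965 1.98
v -2.265 0.9 2.913
v -1.454 1.19 2.066
v -2.173 1.125 2.999
v -1.45 1.447 2.087
v -2.17 1.382 3.02
v 1.997 -1.117 -3.256
v 2.211 -1.444 -2.827
v 0.776 -1.371 -2.056
v 0.563 -1.043 -2.484
v 2.273 -1.06 -2.748
v 0.838 -0.987 -1.977
v 2.206 -0.703 -2.907
v 0.772 -0.629 -2.136
v 2.041 -0.539 -3.228
v 0.607 -0.466 -2.457
v 1.856 -0.645 -3.563
v 0.422 -0.572 -2.792
v 1.737 -0.972 -3.753
v 0.303 -0.899 -2.982
v 1.739 -1.367 -3.711
v 0.305 -1.293 -2.94
v 1.863 -1.644 -3.455
v 0.428 -1.571 -2.684
v 2.049 -1.675 -3.106
v 0.614 -1.601 -2.335
v -4.358 -0.529 -3.715
v -3.661 0.281 -4.302
v -2.739 -1.461 -3.078
v -2.042 -0.651 -3.665
v -2.687 -0.307 -2.689
v -3.687 0.27 -3.083
v -2.713 -1.45 -4.297
v -3.713 -0.873 -4.691
v -2.644 -0.288 -4.662
v -2.628 0.419 -3.668
v -3.772 -1.599 -3.712
v -3.756 -0.892 -2.718
f 2 1 5
f 2 5 3
f 3 5 6
f 3 6 4
f 5 1 7
f 5 7 6
f 6 7 8
f 6 8 4
f 7 1 9
f 7 9 8
f 8 9 10
f 8 10 4
f 9 1 11
f 9 11 10
f 10 11 12
f 10 12 4
f 11 1 13
f 11 13 12
f 12 13 14
f 12 14 4
f 13 1 15
f 13 15 14
f 14 15 16
f 14 16 4
f 15 1 17
f 15 17 16
f 16 17 18
f 16 18 4
f 17 1 19
f 17 19 18
f 18 19 20
f 18 20 4
f 19 1 21
f 19 21 20
f 20 21 22
f 20 22 4
f 21 1 23
f 21 23 22
f 22 23 24
f 22 24 4
f 23 1 25
f 23 25 24
f 24 25 26
f 24 26 4
f 25 1 27
f 25 27 26
f 26 27 28
f 26 28 4
f 27 1 29
f 27 29 28
f 28 29 30
f 28 30 4
f 29 1 2
f 29 2 30
f 30 2 3
f 30 3 4
f 32 31 35
f 32 35 33
f 33 35 36
f 33 36 34
f 35 31 37
f 35 37 36
f 36 37 38
f 36 38 34
f 37 31 39
f 37 39 38
f 38 39 40
f 38 40 34
f 39 31 41
f 39 41 40
f 40 41 42
f 40 42 34
f 41 31 43
f 41 43 42
f 42 43 44
f 42 44 34
f 43 31 45
f 43 45 44
f 44 45 46
f 44 46 34
f 45 31 47
f 45 47 46
f 46 47 48
f 46 48 34
f 47 31 49
f 47 49 48
f 48 49 50
f 48 50 34
f 49 31 32
f 49 32 50
f 50 32 33
f 50 33 34
f 51 62 56
f 51 56 52
f 51 52 58
f 51 58 61
f 51 61 62
f 52 56 60
f 56 62 55
f 62 61 53
f 61 58 57
f 58 52 59
f 54 60 55
f 54 55 53
f 54 53 57
f 54 57 59
f 54 59 60
f 55 60 56
f 53 55 62
f 57 53 61
f 59 57 58
f 60 59 52



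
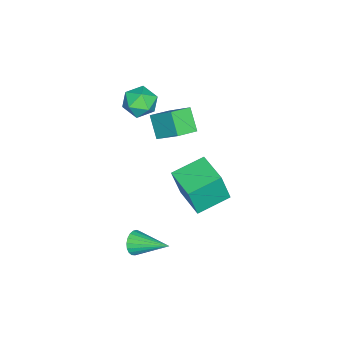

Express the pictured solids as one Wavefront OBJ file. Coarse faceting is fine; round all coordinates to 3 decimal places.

v -2.429 -1.356 -1.662
v -3.174 -2.024 -0.641
v -2.046 -0.06 -0.535
v -2.791 -0.728 0.487
v -1.389 -1.972 -1.307
v -2.134 -2.64 -0.285
v -1.006 -0.676 -0.179
v -1.751 -1.344 0.842
v 3.909 -0.918 -4.232
v 4.32 -0.743 -4.784
v 4.091 0.938 -3.508
v 4.05 -0.677 -4.885
v 3.756 -0.653 -4.872
v 3.489 -0.675 -4.749
v 3.294 -0.739 -4.537
v 3.206 -0.834 -4.272
v 3.239 -0.943 -3.999
v 3.388 -1.048 -3.767
v 3.627 -1.13 -3.616
v 3.916 -1.176 -3.57
v 4.203 -1.177 -3.639
v 4.439 -1.134 -3.811
v 4.584 -1.053 -4.055
v 4.612 -0.948 -4.33
v 4.519 -0.839 -4.587
v 1.788 0.594 -1.575
v 2.101 0.231 0.202
v 0.467 1.754 -1.105
v 0.779 1.391 0.671
v 3.001 1.949 -1.511
v 3.313 1.586 0.265
v 1.679 3.109 -1.042
v 1.992 2.746 0.735
v -0.628 -1.754 1.794
v 0.133 -2.367 1.749
v -1.233 -2.593 2.991
v -0.472 -3.206 2.946
v -0.342 -2.287 3.256
v 0.031 -1.769 2.515
v -1.131 -3.191 2.225
v -0.758 -2.673 1.484
v -0.178 -3.255 2.015
v 0.309 -2.696 2.652
v -1.409 -2.264 2.088
v -0.922 -1.705 2.725
f 2 4 1
f 5 2 1
f 1 4 3
f 3 5 1
f 2 8 4
f 6 2 5
f 6 8 2
f 4 8 3
f 7 5 3
f 3 8 7
f 7 6 5
f 8 6 7
f 10 9 12
f 10 12 11
f 12 9 13
f 12 13 11
f 13 9 14
f 13 14 11
f 14 9 15
f 14 15 11
f 15 9 16
f 15 16 11
f 16 9 17
f 16 17 11
f 17 9 18
f 17 18 11
f 18 9 19
f 18 19 11
f 19 9 20
f 19 20 11
f 20 9 21
f 20 21 11
f 21 9 22
f 21 22 11
f 22 9 23
f 22 23 11
f 23 9 24
f 23 24 11
f 24 9 25
f 24 25 11
f 25 9 10
f 25 10 11
f 27 29 26
f 30 27 26
f 26 29 28
f 28 30 26
f 27 33 29
f 31 27 30
f 31 33 27
f 29 33 28
f 32 30 28
f 28 33 32
f 32 31 30
f 33 31 32
f 34 45 39
f 34 39 35
f 34 35 41
f 34 41 44
f 34 44 45
f 35 39 43
f 39 45 38
f 45 44 36
f 44 41 40
f 41 35 42
f 37 43 38
f 37 38 36
f 37 36 40
f 37 40 42
f 37 42 43
f 38 43 39
f 36 38 45
f 40 36 44
f 42 40 41
f 43 42 35



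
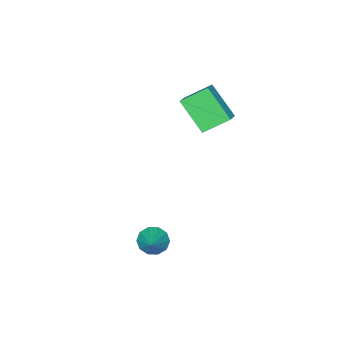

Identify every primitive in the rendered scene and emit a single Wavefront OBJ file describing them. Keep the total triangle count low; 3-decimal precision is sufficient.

v -3.094 -0.787 1.683
v -3.049 -2.347 3.148
v -2.428 -0.404 2.071
v -2.383 -1.964 3.535
v -2.037 -1.656 0.725
v -1.992 -3.216 2.189
v -1.371 -1.273 1.112
v -1.326 -2.833 2.577
v 2.844 -0.241 -3.984
v 3.494 -0.51 -4.385
v 3.756 0.581 -3.056
v 3.339 -0.089 -4.607
v 2.995 0.274 -4.59
v 2.593 0.441 -4.342
v 2.287 0.346 -3.958
v 2.193 0.027 -3.583
v 2.348 -0.394 -3.362
v 2.692 -0.757 -3.378
v 3.094 -0.923 -3.626
v 3.401 -0.829 -4.011
f 2 4 1
f 5 2 1
f 1 4 3
f 3 5 1
f 2 8 4
f 6 2 5
f 6 8 2
f 4 8 3
f 7 5 3
f 3 8 7
f 7 6 5
f 8 6 7
f 10 9 12
f 10 12 11
f 12 9 13
f 12 13 11
f 13 9 14
f 13 14 11
f 14 9 15
f 14 15 11
f 15 9 16
f 15 16 11
f 16 9 17
f 16 17 11
f 17 9 18
f 17 18 11
f 18 9 19
f 18 19 11
f 19 9 20
f 19 20 11
f 20 9 10
f 20 10 11



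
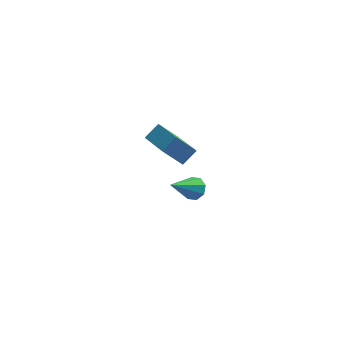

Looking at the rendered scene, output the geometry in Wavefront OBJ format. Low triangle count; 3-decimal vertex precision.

v -0.069 0.458 -3.012
v 0.243 0.766 -2.466
v -1.251 -0.618 -1.728
v -0.187 1.036 -2.636
v -0.548 0.968 -3.026
v -0.628 0.601 -3.407
v -0.381 0.15 -3.557
v 0.05 -0.121 -3.388
v 0.411 -0.052 -2.998
v 0.491 0.315 -2.616
v -0.65 -3.879 2.786
v -1.586 -3.99 3.861
v -1.482 -2.109 2.243
v -2.419 -2.22 3.317
v -0.021 -3.4 3.383
v -0.958 -3.511 4.457
v -0.854 -1.63 2.839
v -1.79 -1.741 3.914
f 2 1 4
f 2 4 3
f 4 1 5
f 4 5 3
f 5 1 6
f 5 6 3
f 6 1 7
f 6 7 3
f 7 1 8
f 7 8 3
f 8 1 9
f 8 9 3
f 9 1 10
f 9 10 3
f 10 1 2
f 10 2 3
f 12 14 11
f 15 12 11
f 11 14 13
f 13 15 11
f 12 18 14
f 16 12 15
f 16 18 12
f 14 18 13
f 17 15 13
f 13 18 17
f 17 16 15
f 18 16 17



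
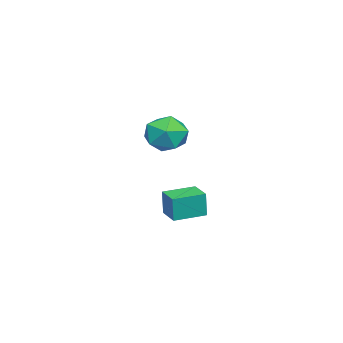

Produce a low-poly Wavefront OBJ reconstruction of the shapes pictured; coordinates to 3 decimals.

v 1.905 2.773 3.686
v 2.833 1.968 3.857
v 0.787 1.312 2.883
v 1.715 0.507 3.054
v 1.103 0.965 4.031
v 1.794 1.868 4.528
v 1.826 1.412 2.212
v 2.517 2.315 2.709
v 2.785 1.127 2.946
v 2.338 0.851 4.07
v 1.282 2.429 2.67
v 0.835 2.153 3.794
v -3.588 1.446 -3.484
v -3.47 1.428 -1.979
v -2.579 2.325 -3.552
v -2.462 2.307 -2.047
v -2.398 0.073 -3.593
v -2.281 0.055 -2.088
v -1.39 0.952 -3.661
v -1.272 0.934 -2.156
f 1 12 6
f 1 6 2
f 1 2 8
f 1 8 11
f 1 11 12
f 2 6 10
f 6 12 5
f 12 11 3
f 11 8 7
f 8 2 9
f 4 10 5
f 4 5 3
f 4 3 7
f 4 7 9
f 4 9 10
f 5 10 6
f 3 5 12
f 7 3 11
f 9 7 8
f 10 9 2
f 14 16 13
f 17 14 13
f 13 16 15
f 15 17 13
f 14 20 16
f 18 14 17
f 18 20 14
f 16 20 15
f 19 17 15
f 15 20 19
f 19 18 17
f 20 18 19



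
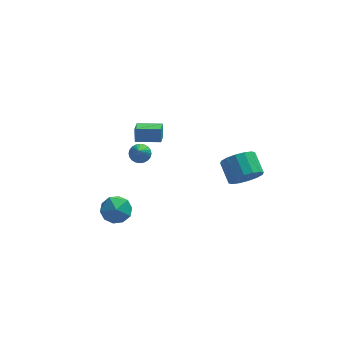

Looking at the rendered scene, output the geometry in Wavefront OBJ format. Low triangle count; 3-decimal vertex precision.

v -1.894 -0.625 2.483
v -1.443 -0.368 2.763
v -2.066 -2.035 4.057
v -1.622 -0.25 2.849
v -1.842 -0.19 2.879
v -2.07 -0.196 2.849
v -2.271 -0.267 2.763
v -2.415 -0.393 2.634
v -2.48 -0.554 2.483
v -2.455 -0.726 2.332
v -2.346 -0.882 2.204
v -2.167 -0.999 2.118
v -1.947 -1.06 2.088
v -1.719 -1.054 2.118
v -1.517 -0.982 2.204
v -1.373 -0.857 2.332
v -1.309 -0.696 2.483
v -1.333 -0.524 2.635
v -1.924 3.219 -0.128
v -1.917 3.544 0.69
v -1.739 4.142 -0.495
v -1.732 4.466 0.323
v -0.528 2.974 -0.043
v -0.521 3.298 0.775
v -0.343 3.896 -0.41
v -0.336 4.221 0.408
v -4.056 -0.583 -2.413
v -3.527 0.025 -1.804
v -2.853 -0.525 -3.516
v -2.324 0.083 -2.907
v -2.469 -0.884 -2.654
v -3.212 -0.919 -1.972
v -3.168 0.419 -3.348
v -3.911 0.384 -2.666
v -2.978 0.644 -2.382
v -2.546 -0.161 -1.953
v -3.834 -0.339 -3.367
v -3.402 -1.144 -2.938
v 3.23 -3.833 3.09
v 3.84 -3.338 2.573
v 3.519 -2.253 3.232
v 2.91 -2.747 3.75
v 3.419 -3.314 2.329
v 3.098 -2.229 2.989
v 2.948 -3.429 2.289
v 2.627 -2.344 2.949
v 2.552 -3.652 2.464
v 2.232 -2.567 3.124
v 2.339 -3.924 2.807
v 2.018 -2.839 3.467
v 2.364 -4.171 3.225
v 2.043 -3.086 3.885
v 2.621 -4.327 3.608
v 2.3 -3.242 4.267
v 3.042 -4.351 3.851
v 2.721 -3.266 4.511
v 3.513 -4.236 3.891
v 3.192 -3.151 4.551
v 3.908 -4.013 3.716
v 3.588 -2.928 4.376
v 4.122 -3.741 3.373
v 3.801 -2.656 4.033
v 4.097 -3.494 2.955
v 3.776 -2.409 3.615
f 2 1 4
f 2 4 3
f 4 1 5
f 4 5 3
f 5 1 6
f 5 6 3
f 6 1 7
f 6 7 3
f 7 1 8
f 7 8 3
f 8 1 9
f 8 9 3
f 9 1 10
f 9 10 3
f 10 1 11
f 10 11 3
f 11 1 12
f 11 12 3
f 12 1 13
f 12 13 3
f 13 1 14
f 13 14 3
f 14 1 15
f 14 15 3
f 15 1 16
f 15 16 3
f 16 1 17
f 16 17 3
f 17 1 18
f 17 18 3
f 18 1 2
f 18 2 3
f 20 22 19
f 23 20 19
f 19 22 21
f 21 23 19
f 20 26 22
f 24 20 23
f 24 26 20
f 22 26 21
f 25 23 21
f 21 26 25
f 25 24 23
f 26 24 25
f 27 38 32
f 27 32 28
f 27 28 34
f 27 34 37
f 27 37 38
f 28 32 36
f 32 38 31
f 38 37 29
f 37 34 33
f 34 28 35
f 30 36 31
f 30 31 29
f 30 29 33
f 30 33 35
f 30 35 36
f 31 36 32
f 29 31 38
f 33 29 37
f 35 33 34
f 36 35 28
f 40 39 43
f 40 43 41
f 41 43 44
f 41 44 42
f 43 39 45
f 43 45 44
f 44 45 46
f 44 46 42
f 45 39 47
f 45 47 46
f 46 47 48
f 46 48 42
f 47 39 49
f 47 49 48
f 48 49 50
f 48 50 42
f 49 39 51
f 49 51 50
f 50 51 52
f 50 52 42
f 51 39 53
f 51 53 52
f 52 53 54
f 52 54 42
f 53 39 55
f 53 55 54
f 54 55 56
f 54 56 42
f 55 39 57
f 55 57 56
f 56 57 58
f 56 58 42
f 57 39 59
f 57 59 58
f 58 59 60
f 58 60 42
f 59 39 61
f 59 61 60
f 60 61 62
f 60 62 42
f 61 39 63
f 61 63 62
f 62 63 64
f 62 64 42
f 63 39 40
f 63 40 64
f 64 40 41
f 64 41 42



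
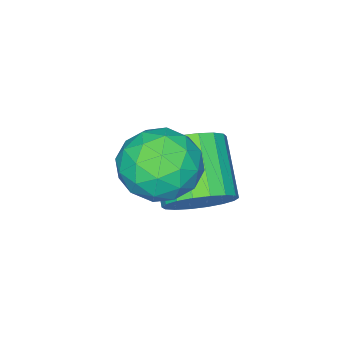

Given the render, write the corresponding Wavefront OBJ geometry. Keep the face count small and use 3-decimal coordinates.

v 2.419 2.277 2.037
v 2.858 2.467 2.601
v 2.139 1.554 3.468
v 1.701 1.363 2.903
v 2.611 2.684 2.624
v 1.892 1.77 3.491
v 2.326 2.819 2.531
v 1.607 1.906 3.398
v 2.059 2.848 2.34
v 1.34 1.934 3.206
v 1.864 2.763 2.088
v 1.145 1.849 2.955
v 1.779 2.582 1.827
v 1.06 1.668 2.694
v 1.82 2.34 1.607
v 1.102 1.427 2.474
v 1.981 2.086 1.472
v 1.262 1.173 2.339
v 2.228 1.87 1.449
v 1.509 0.956 2.316
v 2.513 1.734 1.542
v 1.794 0.821 2.409
v 2.78 1.706 1.734
v 2.061 0.792 2.6
v 2.975 1.791 1.985
v 2.256 0.877 2.852
v 3.06 1.972 2.246
v 2.341 1.058 3.113
v 3.018 2.213 2.466
v 2.3 1.3 3.333
v 2.923 2.79 3.671
v 3.62 2.806 4.178
v 3.18 1.454 3.362
v 3.877 1.47 3.869
v 3.089 1.517 4.217
v 2.931 2.343 4.408
v 3.869 1.917 3.132
v 3.711 2.743 3.323
v 4.205 2.267 3.845
v 3.723 2.02 4.516
v 3.077 2.24 3.024
v 2.595 1.993 3.695
v 3.249 2.915 3.951
v 3.551 1.345 3.589
v 3.088 1.372 3.793
v 3.498 1.382 4.091
v 2.844 2.643 4.087
v 3.254 2.653 4.385
v 2.941 1.895 4.408
v 3.546 1.607 3.155
v 3.956 1.617 3.453
v 3.302 2.878 3.449
v 3.712 2.888 3.747
v 3.859 2.365 3.132
v 4.003 2.608 4.054
v 4.153 1.823 3.873
v 4.149 2.086 3.439
v 4.056 2.571 3.551
v 3.719 2.463 4.448
v 3.87 1.677 4.267
v 3.407 1.705 4.471
v 3.314 2.19 4.583
v 4.063 2.146 4.252
v 2.93 2.583 3.273
v 3.081 1.797 3.092
v 3.486 2.07 2.957
v 3.393 2.555 3.069
v 2.647 2.437 3.667
v 2.797 1.652 3.486
v 2.744 1.689 3.989
v 2.651 2.174 4.101
v 2.737 2.114 3.288
f 2 1 5
f 2 5 3
f 3 5 6
f 3 6 4
f 5 1 7
f 5 7 6
f 6 7 8
f 6 8 4
f 7 1 9
f 7 9 8
f 8 9 10
f 8 10 4
f 9 1 11
f 9 11 10
f 10 11 12
f 10 12 4
f 11 1 13
f 11 13 12
f 12 13 14
f 12 14 4
f 13 1 15
f 13 15 14
f 14 15 16
f 14 16 4
f 15 1 17
f 15 17 16
f 16 17 18
f 16 18 4
f 17 1 19
f 17 19 18
f 18 19 20
f 18 20 4
f 19 1 21
f 19 21 20
f 20 21 22
f 20 22 4
f 21 1 23
f 21 23 22
f 22 23 24
f 22 24 4
f 23 1 25
f 23 25 24
f 24 25 26
f 24 26 4
f 25 1 27
f 25 27 26
f 26 27 28
f 26 28 4
f 27 1 29
f 27 29 28
f 28 29 30
f 28 30 4
f 29 1 2
f 29 2 30
f 30 2 3
f 30 3 4
f 31 68 47
f 68 42 71
f 47 71 36
f 68 71 47
f 31 47 43
f 47 36 48
f 43 48 32
f 47 48 43
f 31 43 52
f 43 32 53
f 52 53 38
f 43 53 52
f 31 52 64
f 52 38 67
f 64 67 41
f 52 67 64
f 31 64 68
f 64 41 72
f 68 72 42
f 64 72 68
f 32 48 59
f 48 36 62
f 59 62 40
f 48 62 59
f 36 71 49
f 71 42 70
f 49 70 35
f 71 70 49
f 42 72 69
f 72 41 65
f 69 65 33
f 72 65 69
f 41 67 66
f 67 38 54
f 66 54 37
f 67 54 66
f 38 53 58
f 53 32 55
f 58 55 39
f 53 55 58
f 34 60 46
f 60 40 61
f 46 61 35
f 60 61 46
f 34 46 44
f 46 35 45
f 44 45 33
f 46 45 44
f 34 44 51
f 44 33 50
f 51 50 37
f 44 50 51
f 34 51 56
f 51 37 57
f 56 57 39
f 51 57 56
f 34 56 60
f 56 39 63
f 60 63 40
f 56 63 60
f 35 61 49
f 61 40 62
f 49 62 36
f 61 62 49
f 33 45 69
f 45 35 70
f 69 70 42
f 45 70 69
f 37 50 66
f 50 33 65
f 66 65 41
f 50 65 66
f 39 57 58
f 57 37 54
f 58 54 38
f 57 54 58
f 40 63 59
f 63 39 55
f 59 55 32
f 63 55 59



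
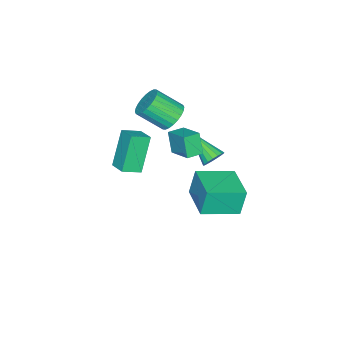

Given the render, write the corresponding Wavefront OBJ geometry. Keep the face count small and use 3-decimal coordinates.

v 2.075 -3.252 1.121
v 1.081 -3.348 2.923
v 1.32 -2.666 0.736
v 0.326 -2.762 2.538
v 2.574 -2.398 1.442
v 1.58 -2.494 3.244
v 1.819 -1.812 1.057
v 0.825 -1.908 2.859
v -4.073 -0.471 -4.616
v -4.401 -0.304 -3.121
v -2.643 1.018 -4.469
v -2.97 1.185 -2.974
v -2.65 -1.885 -4.146
v -2.977 -1.718 -2.651
v -1.219 -0.396 -3.999
v -1.547 -0.229 -2.504
v -0.574 -0.772 1.516
v -0.871 -1.152 2.626
v -0.034 0.399 2.062
v -0.331 0.018 3.172
v 0.191 -1.158 1.588
v -0.106 -1.539 2.698
v 0.731 0.012 2.134
v 0.434 -0.368 3.244
v -2.031 -0.152 -0.209
v -1.453 -0.141 0.039
v -2.469 -1.828 0.889
v -1.616 0.027 0.23
v -1.875 0.153 0.32
v -2.169 0.209 0.288
v -2.432 0.183 0.143
v -2.603 0.08 -0.082
v -2.644 -0.077 -0.337
v -2.544 -0.25 -0.562
v -2.326 -0.402 -0.707
v -2.041 -0.496 -0.737
v -1.754 -0.511 -0.646
v -1.531 -0.444 -0.455
v -1.422 -0.311 -0.208
v -2.281 -2.577 1.701
v -1.502 -2.529 1.365
v -0.98 -3.715 2.402
v -1.759 -3.763 2.739
v -1.481 -2.306 1.609
v -0.959 -3.491 2.647
v -1.581 -2.124 1.868
v -1.06 -3.31 2.905
v -1.789 -2.011 2.101
v -1.267 -3.197 3.138
v -2.071 -1.984 2.273
v -1.549 -3.17 3.311
v -2.385 -2.048 2.358
v -1.863 -3.234 3.396
v -2.683 -2.192 2.343
v -2.161 -3.378 3.381
v -2.92 -2.395 2.231
v -2.398 -3.581 3.269
v -3.06 -2.625 2.038
v -2.538 -3.811 3.075
v -3.081 -2.849 1.793
v -2.559 -4.034 2.831
v -2.98 -3.03 1.535
v -2.459 -4.216 2.572
v -2.773 -3.143 1.302
v -2.251 -4.329 2.339
v -2.491 -3.17 1.129
v -1.969 -4.356 2.167
v -2.177 -3.106 1.044
v -1.655 -4.292 2.082
v -1.879 -2.962 1.059
v -1.357 -4.148 2.097
v -1.642 -2.759 1.171
v -1.12 -3.945 2.209
f 2 4 1
f 5 2 1
f 1 4 3
f 3 5 1
f 2 8 4
f 6 2 5
f 6 8 2
f 4 8 3
f 7 5 3
f 3 8 7
f 7 6 5
f 8 6 7
f 10 12 9
f 13 10 9
f 9 12 11
f 11 13 9
f 10 16 12
f 14 10 13
f 14 16 10
f 12 16 11
f 15 13 11
f 11 16 15
f 15 14 13
f 16 14 15
f 18 20 17
f 21 18 17
f 17 20 19
f 19 21 17
f 18 24 20
f 22 18 21
f 22 24 18
f 20 24 19
f 23 21 19
f 19 24 23
f 23 22 21
f 24 22 23
f 26 25 28
f 26 28 27
f 28 25 29
f 28 29 27
f 29 25 30
f 29 30 27
f 30 25 31
f 30 31 27
f 31 25 32
f 31 32 27
f 32 25 33
f 32 33 27
f 33 25 34
f 33 34 27
f 34 25 35
f 34 35 27
f 35 25 36
f 35 36 27
f 36 25 37
f 36 37 27
f 37 25 38
f 37 38 27
f 38 25 39
f 38 39 27
f 39 25 26
f 39 26 27
f 41 40 44
f 41 44 42
f 42 44 45
f 42 45 43
f 44 40 46
f 44 46 45
f 45 46 47
f 45 47 43
f 46 40 48
f 46 48 47
f 47 48 49
f 47 49 43
f 48 40 50
f 48 50 49
f 49 50 51
f 49 51 43
f 50 40 52
f 50 52 51
f 51 52 53
f 51 53 43
f 52 40 54
f 52 54 53
f 53 54 55
f 53 55 43
f 54 40 56
f 54 56 55
f 55 56 57
f 55 57 43
f 56 40 58
f 56 58 57
f 57 58 59
f 57 59 43
f 58 40 60
f 58 60 59
f 59 60 61
f 59 61 43
f 60 40 62
f 60 62 61
f 61 62 63
f 61 63 43
f 62 40 64
f 62 64 63
f 63 64 65
f 63 65 43
f 64 40 66
f 64 66 65
f 65 66 67
f 65 67 43
f 66 40 68
f 66 68 67
f 67 68 69
f 67 69 43
f 68 40 70
f 68 70 69
f 69 70 71
f 69 71 43
f 70 40 72
f 70 72 71
f 71 72 73
f 71 73 43
f 72 40 41
f 72 41 73
f 73 41 42
f 73 42 43

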